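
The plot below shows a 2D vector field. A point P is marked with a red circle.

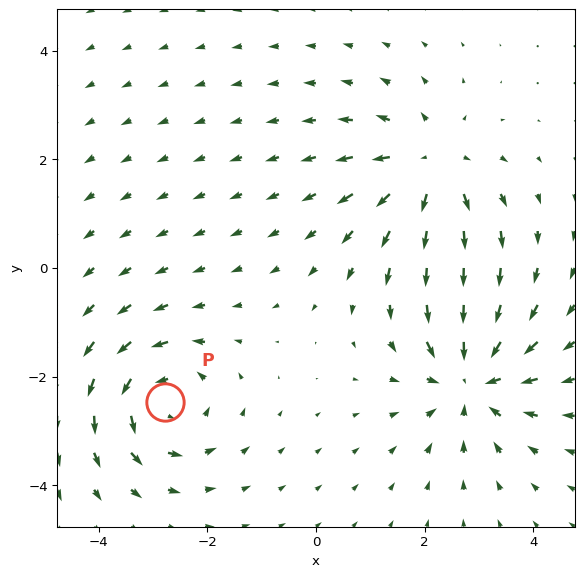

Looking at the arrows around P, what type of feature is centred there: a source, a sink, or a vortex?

At P (-2.8, -2.5) the arrows circulate counterclockwise. Divergence ≈0, curl about +5 — near-zero divergence with nonzero curl is a vortex.

vortex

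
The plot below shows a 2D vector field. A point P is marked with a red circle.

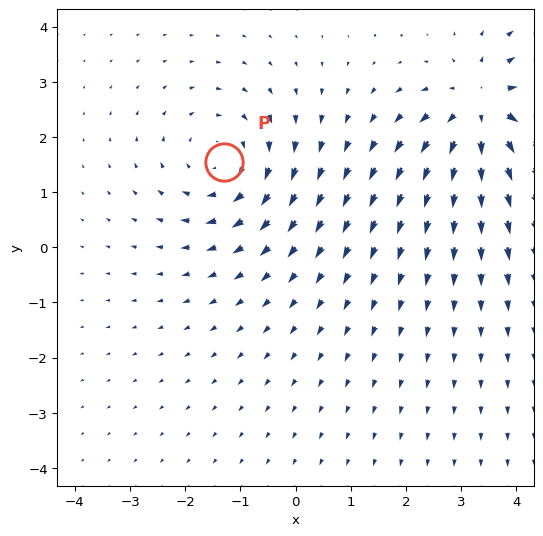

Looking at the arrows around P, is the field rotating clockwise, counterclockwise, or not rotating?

Near P at (-1.3, 1.6) the arrows circulate clockwise. The curl (z-component) there is about -3; negative curl means clockwise rotation.

clockwise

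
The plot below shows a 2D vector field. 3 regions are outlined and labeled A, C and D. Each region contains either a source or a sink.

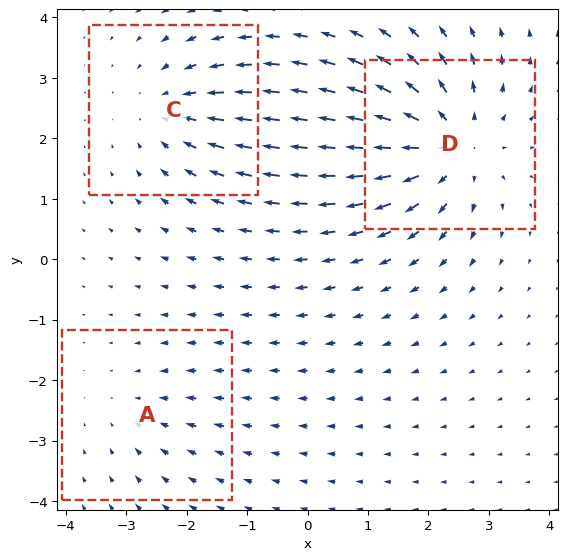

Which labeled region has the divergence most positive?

Divergence at each region's feature centre — A: about -2, C: about -3, D: about +5. Region D is most positive.

D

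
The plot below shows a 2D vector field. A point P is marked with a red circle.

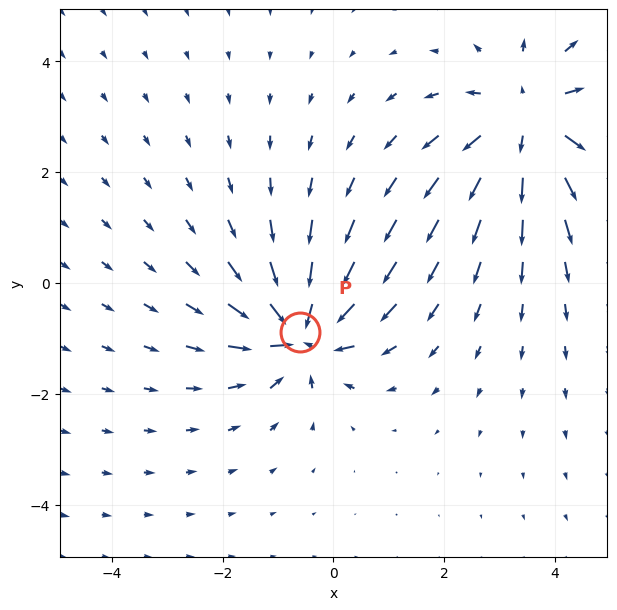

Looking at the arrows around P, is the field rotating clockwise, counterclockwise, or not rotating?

Near P at (-0.6, -0.9) the arrows show no circulation. The curl there is ≈0.

not rotating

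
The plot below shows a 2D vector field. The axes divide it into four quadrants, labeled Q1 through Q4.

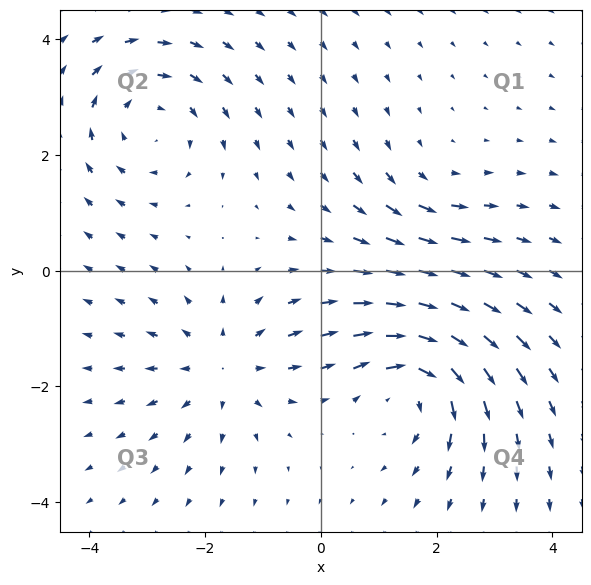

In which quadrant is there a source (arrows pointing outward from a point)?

The source sits at approximately (-1.7, -1.7), which lies in quadrant Q3. The divergence there is about +4, positive as expected for a source.

Q3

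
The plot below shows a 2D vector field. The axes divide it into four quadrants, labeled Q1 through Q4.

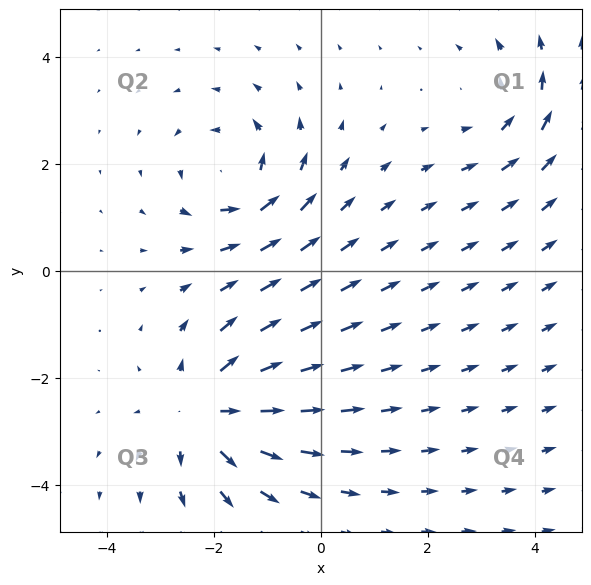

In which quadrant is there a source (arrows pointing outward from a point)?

Q3

The source sits at approximately (-2.1, -2.6), which lies in quadrant Q3. The divergence there is about +4, positive as expected for a source.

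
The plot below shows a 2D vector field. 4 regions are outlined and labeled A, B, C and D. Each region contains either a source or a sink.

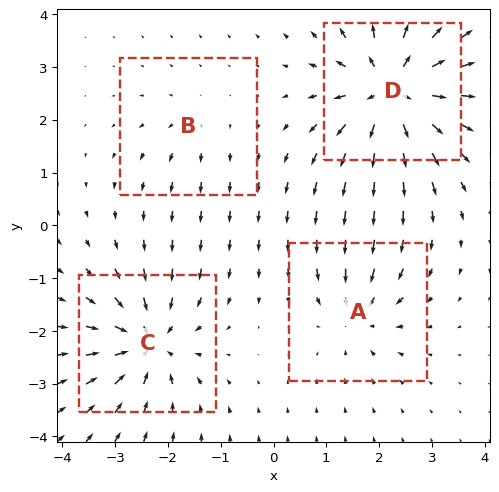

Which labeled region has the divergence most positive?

Divergence at each region's feature centre — A: about -4, B: about +2, C: about -6, D: about +8. Region D is most positive.

D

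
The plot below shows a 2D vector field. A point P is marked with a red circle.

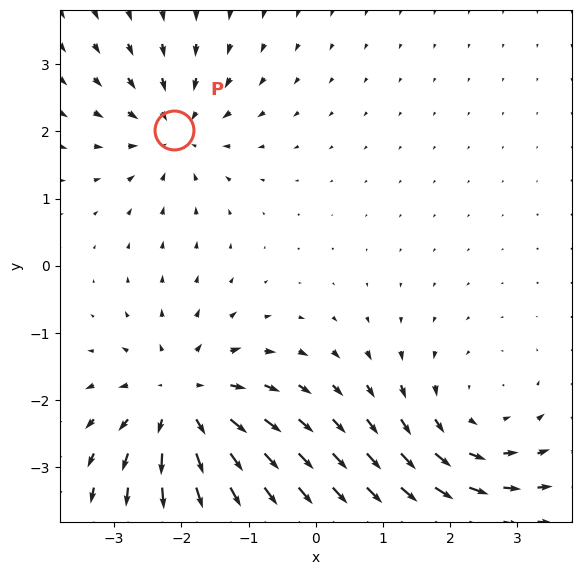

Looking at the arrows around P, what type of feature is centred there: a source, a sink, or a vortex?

sink

At P (-2.1, 2.0) the arrows converge inward. Divergence about -4, curl ≈0 — negative divergence with near-zero curl is a sink.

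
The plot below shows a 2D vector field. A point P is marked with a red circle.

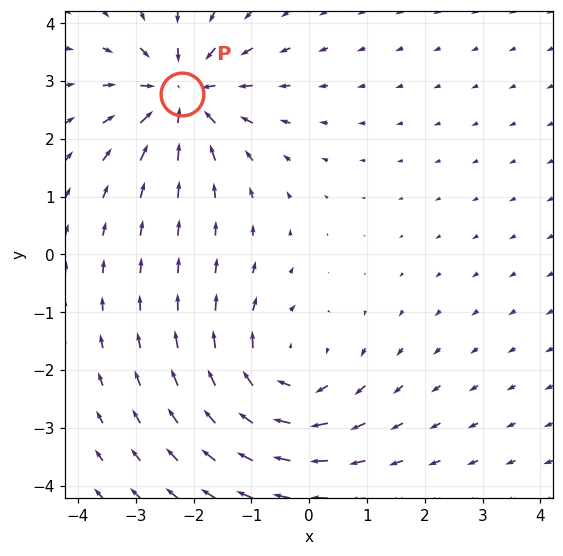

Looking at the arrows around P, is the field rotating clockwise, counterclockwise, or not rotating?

not rotating

Near P at (-2.2, 2.8) the arrows show no circulation. The curl there is ≈0.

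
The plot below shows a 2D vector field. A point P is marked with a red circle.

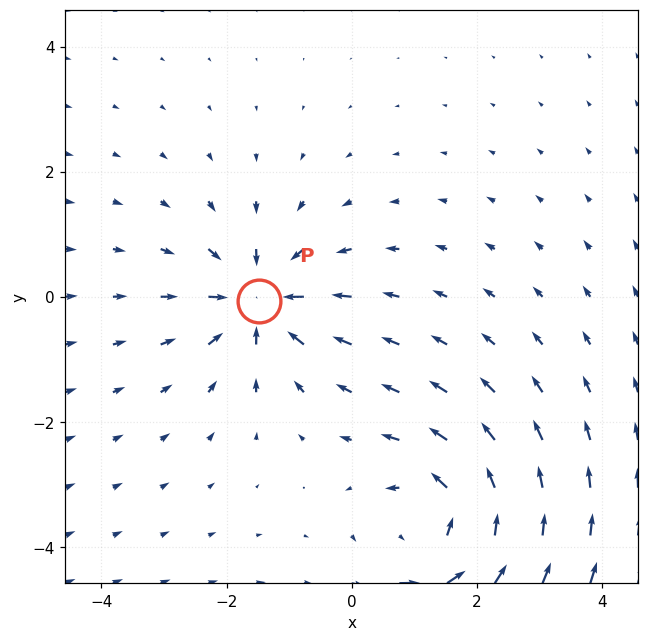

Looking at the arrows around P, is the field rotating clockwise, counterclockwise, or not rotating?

not rotating

Near P at (-1.5, -0.1) the arrows show no circulation. The curl there is ≈0.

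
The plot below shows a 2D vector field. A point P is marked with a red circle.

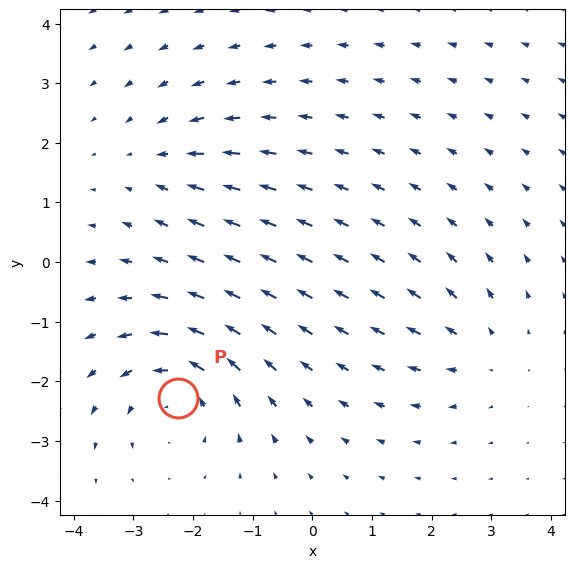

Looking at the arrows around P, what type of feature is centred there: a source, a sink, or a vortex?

vortex

At P (-2.3, -2.3) the arrows circulate counterclockwise. Divergence ≈0, curl about +4 — near-zero divergence with nonzero curl is a vortex.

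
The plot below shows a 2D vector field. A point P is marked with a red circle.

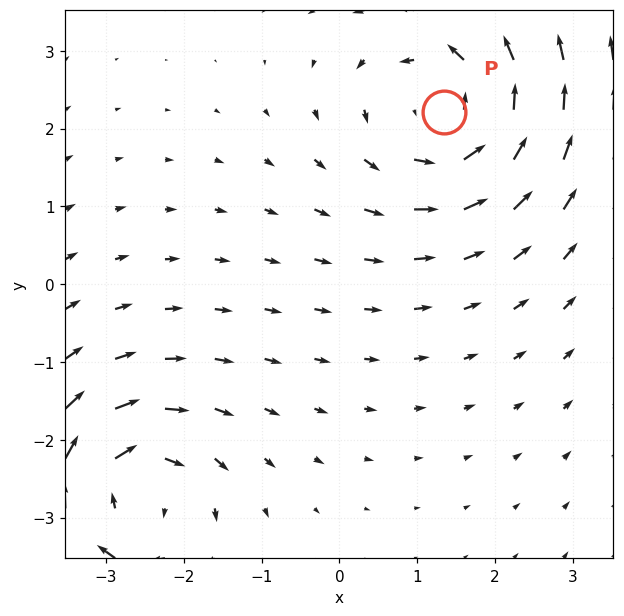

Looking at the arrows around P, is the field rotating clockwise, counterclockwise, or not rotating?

Near P at (1.4, 2.2) the arrows circulate counterclockwise. The curl (z-component) there is about +4; positive curl means counterclockwise rotation.

counterclockwise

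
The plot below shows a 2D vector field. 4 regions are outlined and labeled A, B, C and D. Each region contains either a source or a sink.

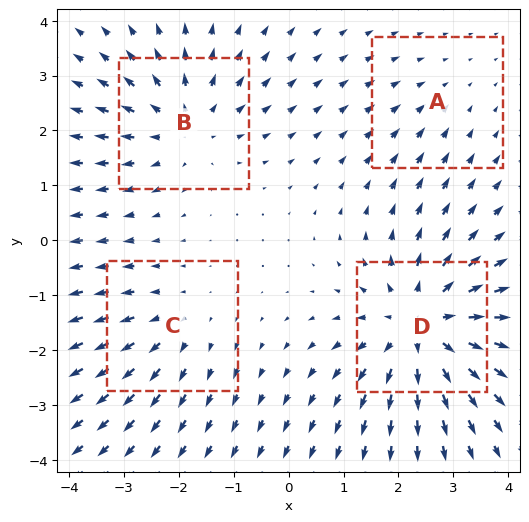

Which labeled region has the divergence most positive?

D

Divergence at each region's feature centre — A: about -2, B: about +4, C: about +3, D: about +6. Region D is most positive.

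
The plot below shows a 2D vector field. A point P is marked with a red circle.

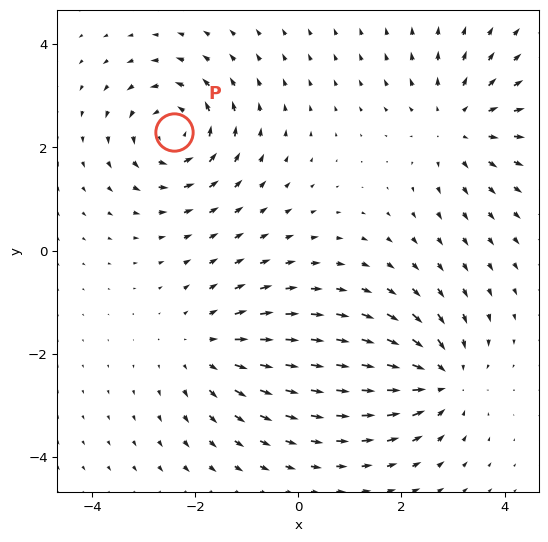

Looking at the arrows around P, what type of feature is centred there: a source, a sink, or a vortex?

At P (-2.4, 2.3) the arrows circulate counterclockwise. Divergence ≈0, curl about +5 — near-zero divergence with nonzero curl is a vortex.

vortex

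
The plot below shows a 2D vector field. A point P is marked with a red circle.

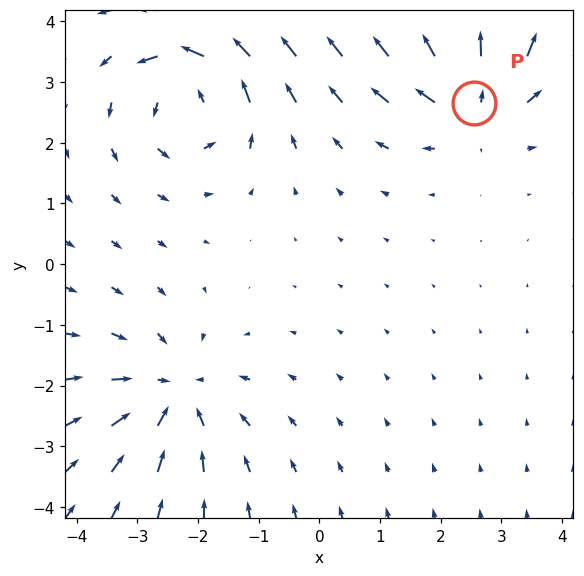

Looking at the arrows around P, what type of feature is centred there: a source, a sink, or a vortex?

At P (2.5, 2.7) the arrows spread outward. Divergence about +5, curl ≈0 — positive divergence with near-zero curl is a source.

source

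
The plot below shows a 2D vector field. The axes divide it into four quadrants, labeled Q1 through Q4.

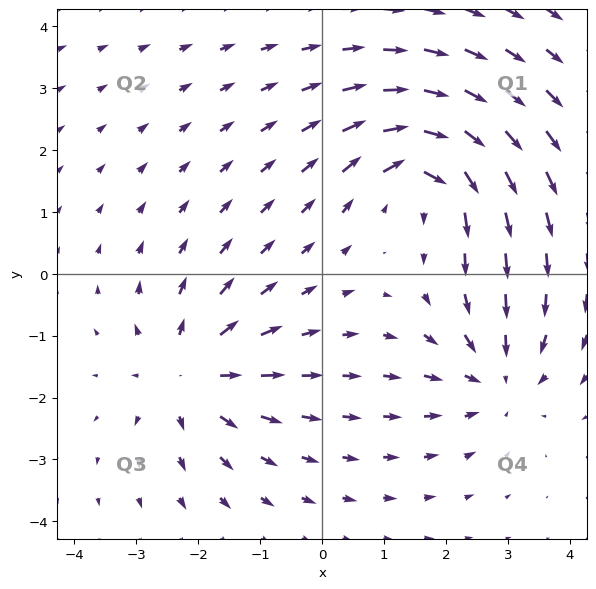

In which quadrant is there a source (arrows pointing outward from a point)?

The source sits at approximately (-2.1, -1.6), which lies in quadrant Q3. The divergence there is about +5, positive as expected for a source.

Q3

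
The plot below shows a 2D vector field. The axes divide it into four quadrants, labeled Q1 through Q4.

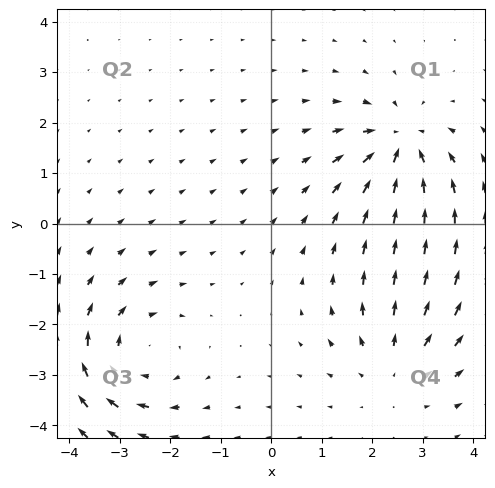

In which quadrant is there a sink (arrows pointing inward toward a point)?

Q1

The sink sits at approximately (2.6, 1.6), which lies in quadrant Q1. The divergence there is about -4, negative as expected for a sink.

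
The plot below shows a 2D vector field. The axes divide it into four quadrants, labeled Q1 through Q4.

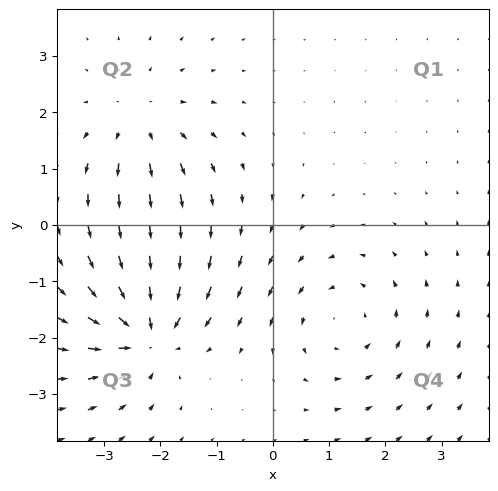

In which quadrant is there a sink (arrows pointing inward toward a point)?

The sink sits at approximately (-2.2, -1.9), which lies in quadrant Q3. The divergence there is about -6, negative as expected for a sink.

Q3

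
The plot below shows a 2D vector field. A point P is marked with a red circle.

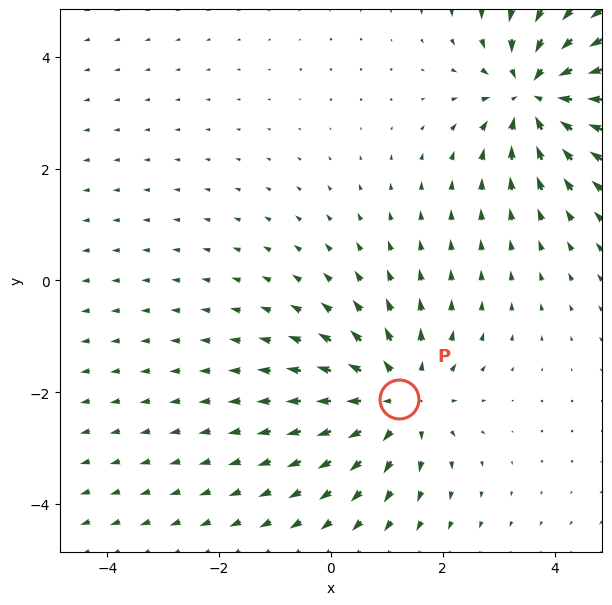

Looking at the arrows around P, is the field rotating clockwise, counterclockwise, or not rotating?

Near P at (1.2, -2.1) the arrows show no circulation. The curl there is ≈0.

not rotating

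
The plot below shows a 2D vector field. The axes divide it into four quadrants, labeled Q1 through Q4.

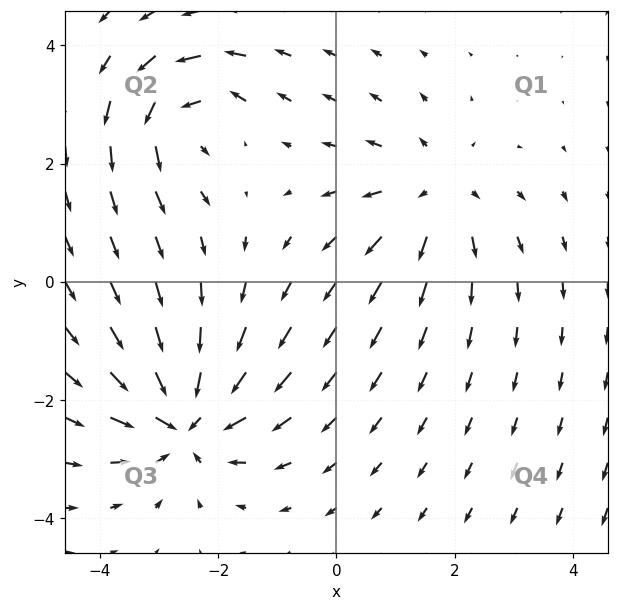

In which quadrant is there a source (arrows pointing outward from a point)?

Q1

The source sits at approximately (1.7, 1.5), which lies in quadrant Q1. The divergence there is about +3, positive as expected for a source.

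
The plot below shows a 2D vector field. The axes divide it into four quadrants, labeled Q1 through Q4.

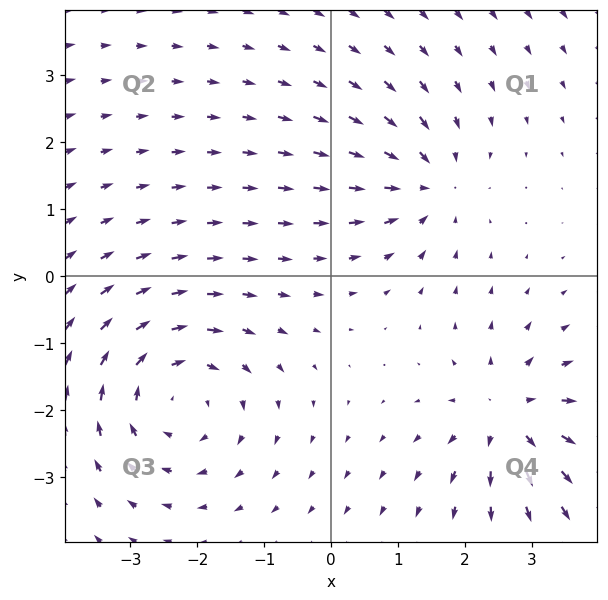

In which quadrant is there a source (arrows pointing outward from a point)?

The source sits at approximately (2.6, -2.1), which lies in quadrant Q4. The divergence there is about +5, positive as expected for a source.

Q4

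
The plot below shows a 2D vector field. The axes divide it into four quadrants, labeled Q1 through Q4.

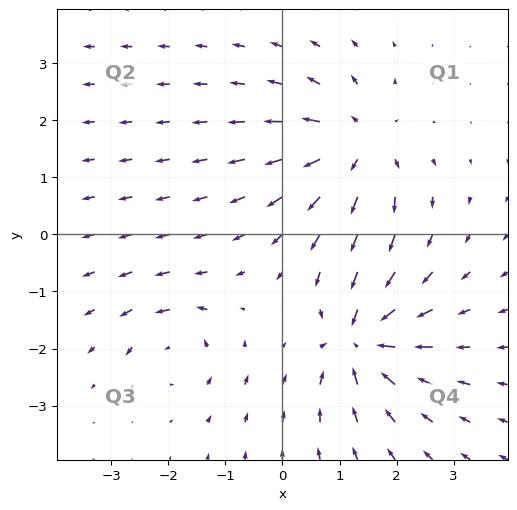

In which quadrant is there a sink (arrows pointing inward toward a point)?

The sink sits at approximately (1.4, -1.9), which lies in quadrant Q4. The divergence there is about -6, negative as expected for a sink.

Q4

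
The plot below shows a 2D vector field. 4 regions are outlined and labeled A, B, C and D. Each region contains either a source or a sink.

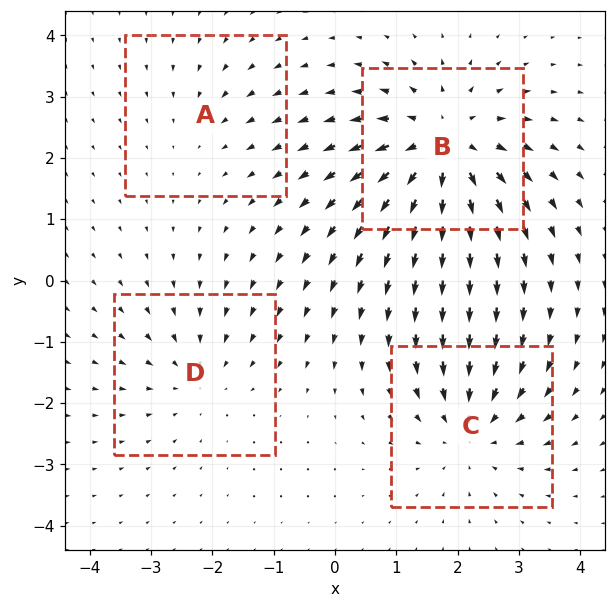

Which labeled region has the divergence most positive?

B

Divergence at each region's feature centre — A: about -2, B: about +7, C: about -5, D: about -3. Region B is most positive.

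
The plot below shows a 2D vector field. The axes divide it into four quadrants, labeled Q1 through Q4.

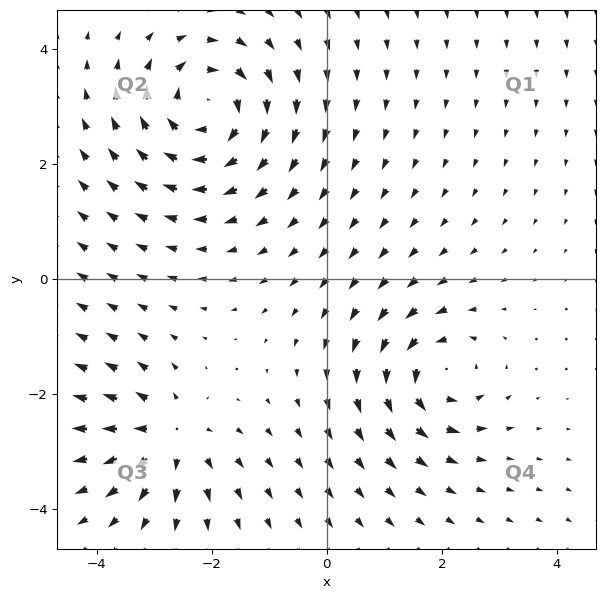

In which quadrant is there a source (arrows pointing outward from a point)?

The source sits at approximately (-2.7, -2.7), which lies in quadrant Q3. The divergence there is about +4, positive as expected for a source.

Q3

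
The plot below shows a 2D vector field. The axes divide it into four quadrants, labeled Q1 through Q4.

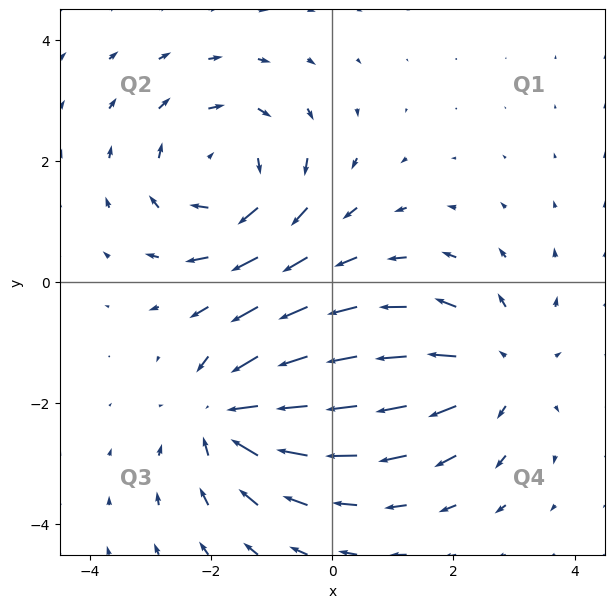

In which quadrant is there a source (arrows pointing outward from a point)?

Q4

The source sits at approximately (2.7, -1.5), which lies in quadrant Q4. The divergence there is about +3, positive as expected for a source.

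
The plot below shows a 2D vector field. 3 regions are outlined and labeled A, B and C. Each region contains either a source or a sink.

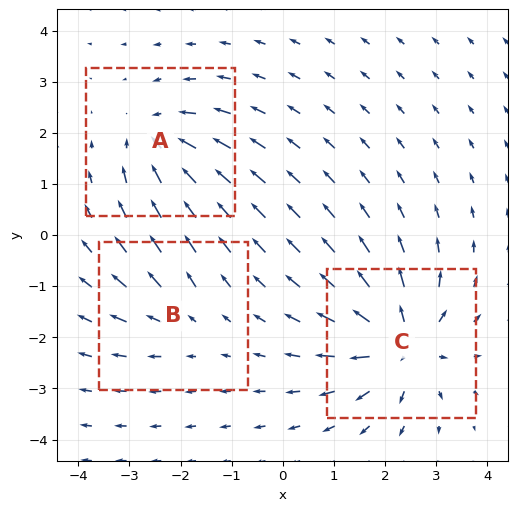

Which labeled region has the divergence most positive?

Divergence at each region's feature centre — A: about -4, B: about +2, C: about +6. Region C is most positive.

C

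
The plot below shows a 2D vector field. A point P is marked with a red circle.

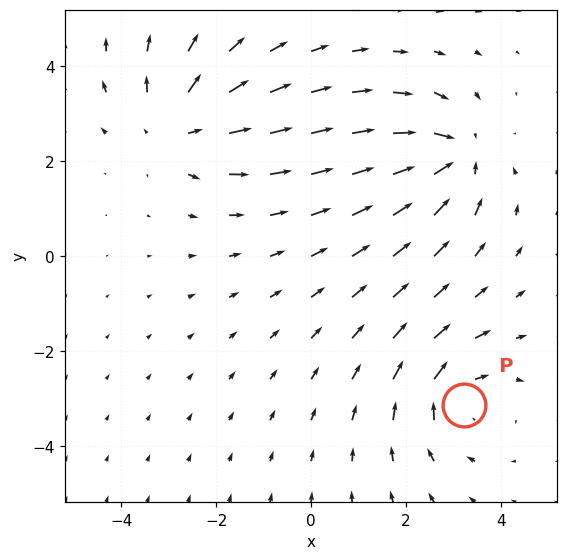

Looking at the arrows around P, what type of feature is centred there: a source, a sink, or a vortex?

At P (3.2, -3.1) the arrows circulate clockwise. Divergence ≈0, curl about -4 — near-zero divergence with nonzero curl is a vortex.

vortex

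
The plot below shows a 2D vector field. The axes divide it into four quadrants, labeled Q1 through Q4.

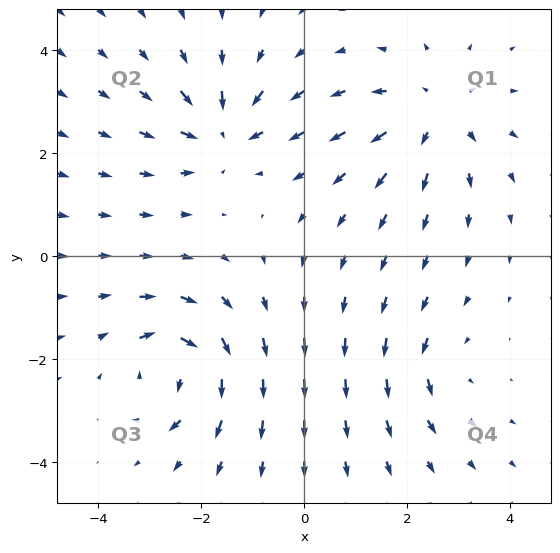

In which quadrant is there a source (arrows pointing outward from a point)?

The source sits at approximately (2.5, 2.7), which lies in quadrant Q1. The divergence there is about +4, positive as expected for a source.

Q1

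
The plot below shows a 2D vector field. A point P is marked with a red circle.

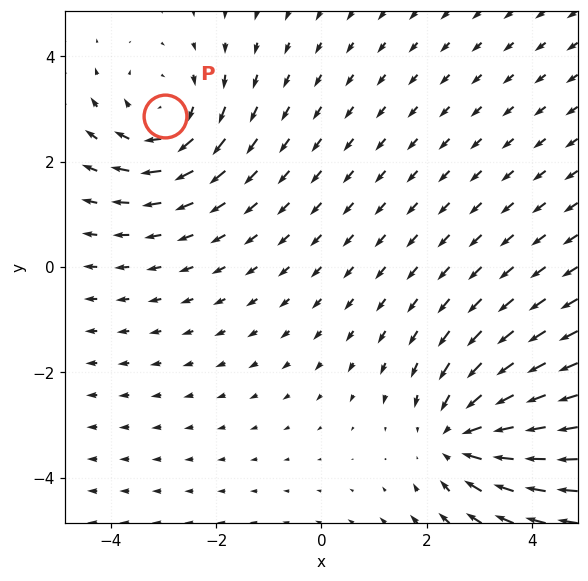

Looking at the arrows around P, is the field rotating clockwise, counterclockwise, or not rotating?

clockwise

Near P at (-3.0, 2.9) the arrows circulate clockwise. The curl (z-component) there is about -3; negative curl means clockwise rotation.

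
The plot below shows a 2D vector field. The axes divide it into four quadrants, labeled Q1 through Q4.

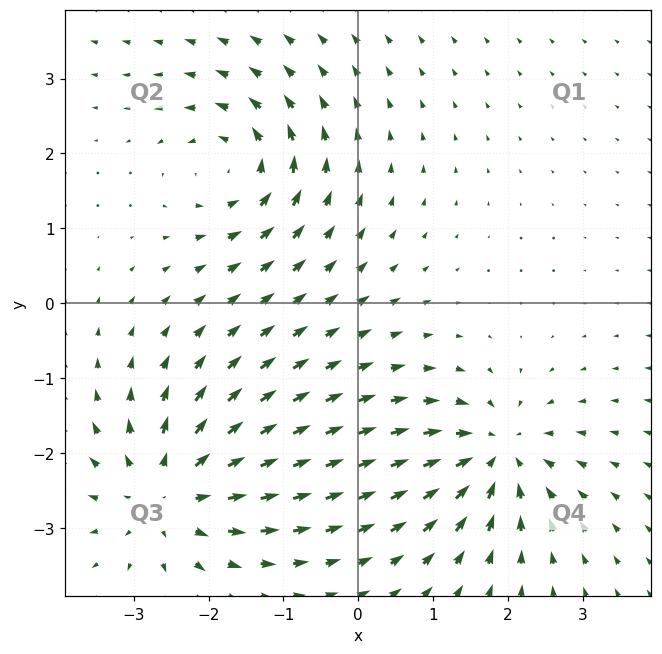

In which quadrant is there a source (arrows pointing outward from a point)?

Q3

The source sits at approximately (-2.5, -2.6), which lies in quadrant Q3. The divergence there is about +5, positive as expected for a source.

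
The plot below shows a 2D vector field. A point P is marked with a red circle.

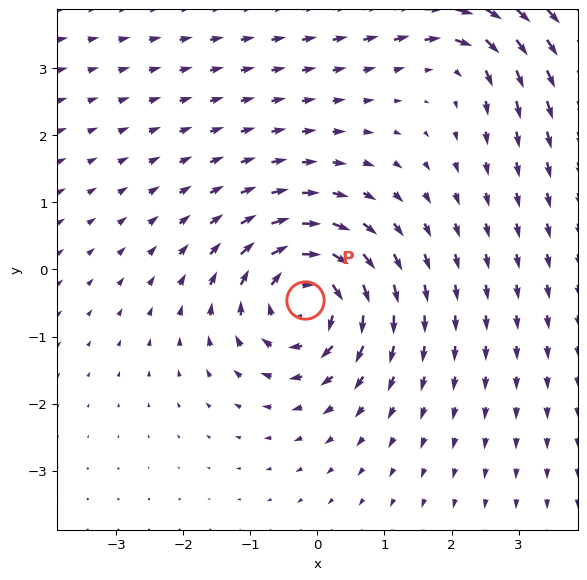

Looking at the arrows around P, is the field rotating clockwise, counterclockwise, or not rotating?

Near P at (-0.2, -0.5) the arrows circulate clockwise. The curl (z-component) there is about -6; negative curl means clockwise rotation.

clockwise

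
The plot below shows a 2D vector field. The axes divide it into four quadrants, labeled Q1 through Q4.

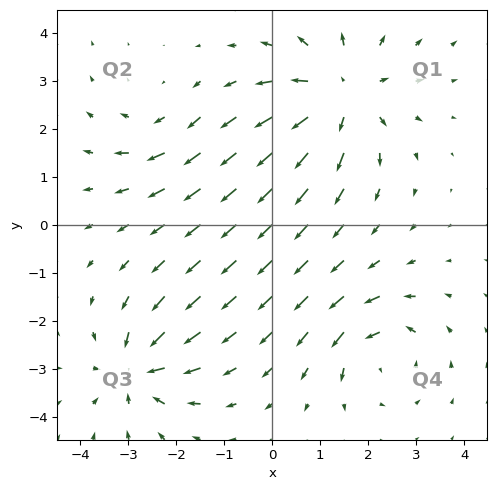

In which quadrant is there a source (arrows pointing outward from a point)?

The source sits at approximately (1.4, 2.7), which lies in quadrant Q1. The divergence there is about +4, positive as expected for a source.

Q1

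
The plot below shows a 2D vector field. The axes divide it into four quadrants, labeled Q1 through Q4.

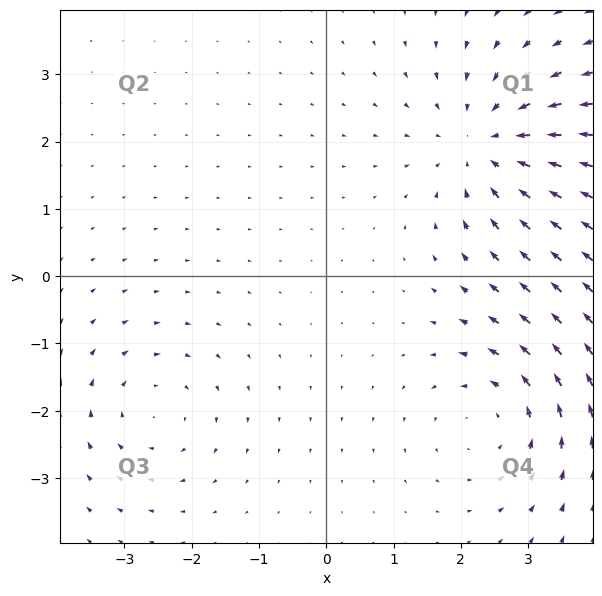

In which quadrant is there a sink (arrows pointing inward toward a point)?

The sink sits at approximately (2.4, 1.9), which lies in quadrant Q1. The divergence there is about -4, negative as expected for a sink.

Q1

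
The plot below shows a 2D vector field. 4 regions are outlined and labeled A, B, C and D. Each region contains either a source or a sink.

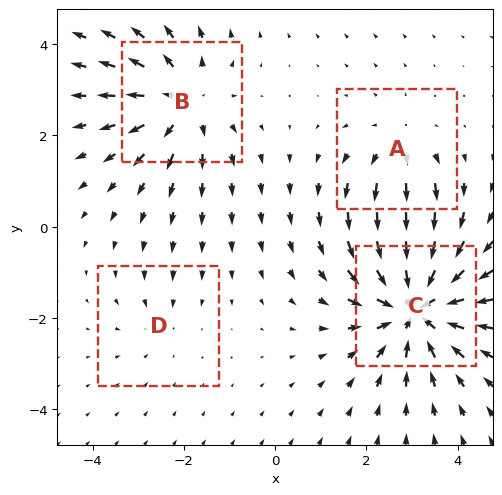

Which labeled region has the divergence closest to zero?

Divergence at each region's feature centre — A: about +3, B: about +5, C: about -7, D: about -2. Region D is closest to zero.

D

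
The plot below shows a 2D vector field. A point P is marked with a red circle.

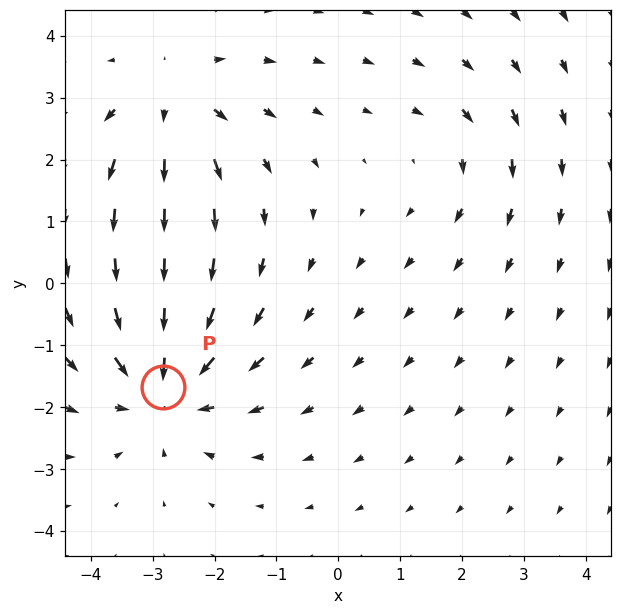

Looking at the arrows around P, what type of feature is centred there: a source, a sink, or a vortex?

At P (-2.8, -1.7) the arrows converge inward. Divergence about -4, curl ≈0 — negative divergence with near-zero curl is a sink.

sink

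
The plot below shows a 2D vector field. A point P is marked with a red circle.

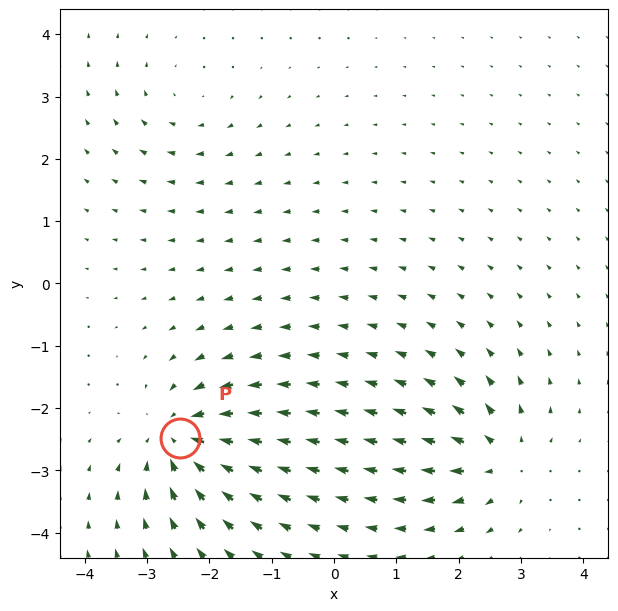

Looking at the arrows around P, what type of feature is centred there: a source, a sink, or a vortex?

At P (-2.5, -2.5) the arrows converge inward. Divergence about -6, curl ≈0 — negative divergence with near-zero curl is a sink.

sink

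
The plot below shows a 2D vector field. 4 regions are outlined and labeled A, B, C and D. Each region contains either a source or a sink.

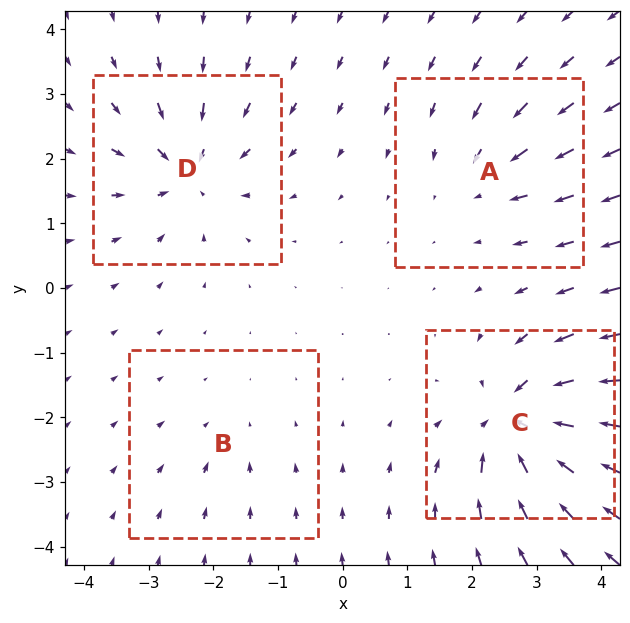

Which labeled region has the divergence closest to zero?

Divergence at each region's feature centre — A: about -4, B: about -2, C: about -9, D: about -6. Region B is closest to zero.

B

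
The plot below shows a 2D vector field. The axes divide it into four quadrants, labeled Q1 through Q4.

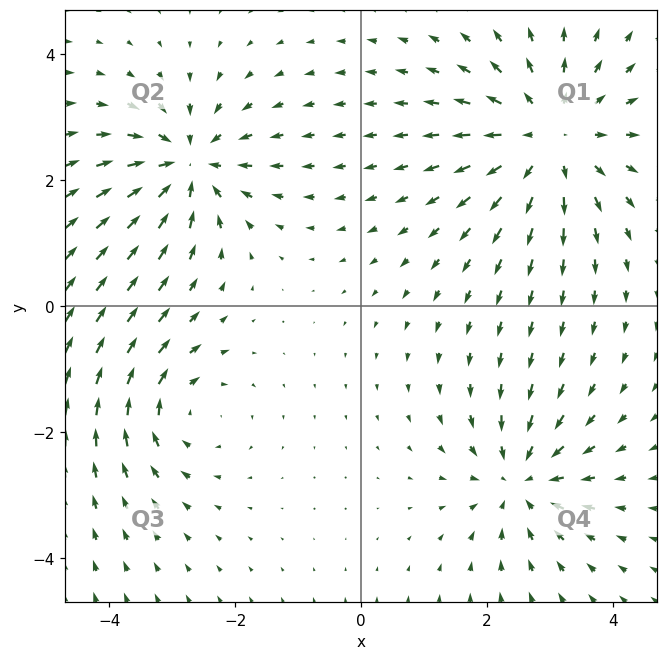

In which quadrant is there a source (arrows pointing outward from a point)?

Q1

The source sits at approximately (3.0, 2.7), which lies in quadrant Q1. The divergence there is about +4, positive as expected for a source.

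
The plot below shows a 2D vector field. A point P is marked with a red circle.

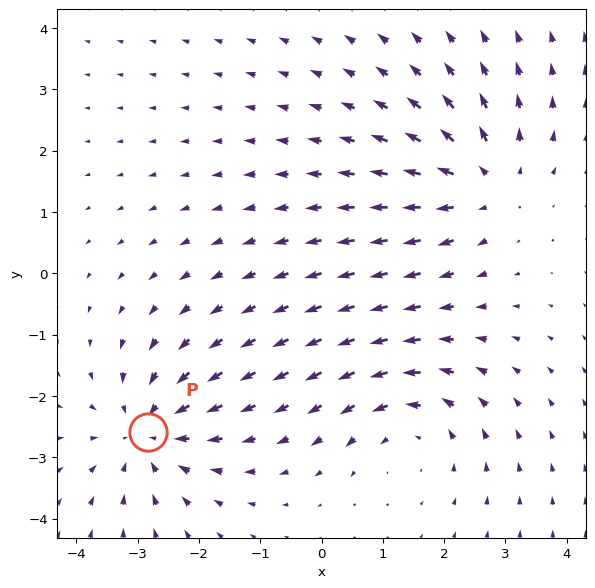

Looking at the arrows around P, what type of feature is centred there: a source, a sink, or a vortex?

At P (-2.8, -2.6) the arrows converge inward. Divergence about -4, curl ≈0 — negative divergence with near-zero curl is a sink.

sink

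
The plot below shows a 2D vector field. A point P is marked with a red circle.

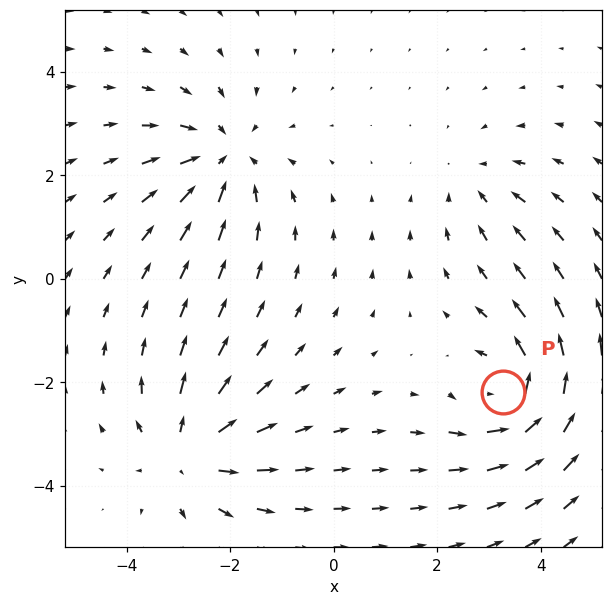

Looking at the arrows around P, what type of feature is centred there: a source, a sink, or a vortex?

vortex

At P (3.3, -2.2) the arrows circulate counterclockwise. Divergence ≈0, curl about +7 — near-zero divergence with nonzero curl is a vortex.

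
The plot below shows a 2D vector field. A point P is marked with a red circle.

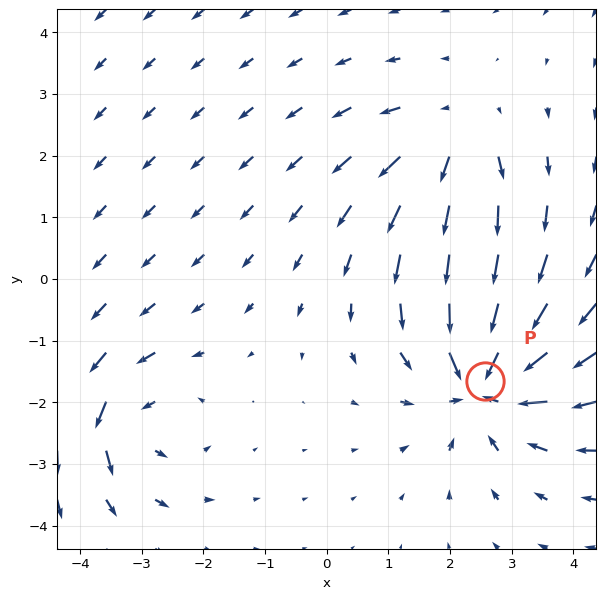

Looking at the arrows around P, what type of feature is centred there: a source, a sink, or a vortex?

sink

At P (2.6, -1.7) the arrows converge inward. Divergence about -5, curl ≈0 — negative divergence with near-zero curl is a sink.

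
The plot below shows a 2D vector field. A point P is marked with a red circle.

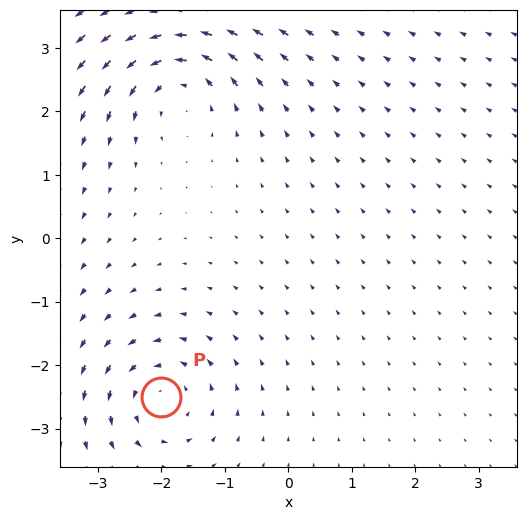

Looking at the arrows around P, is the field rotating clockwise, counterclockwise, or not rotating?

Near P at (-2.0, -2.5) the arrows circulate counterclockwise. The curl (z-component) there is about +4; positive curl means counterclockwise rotation.

counterclockwise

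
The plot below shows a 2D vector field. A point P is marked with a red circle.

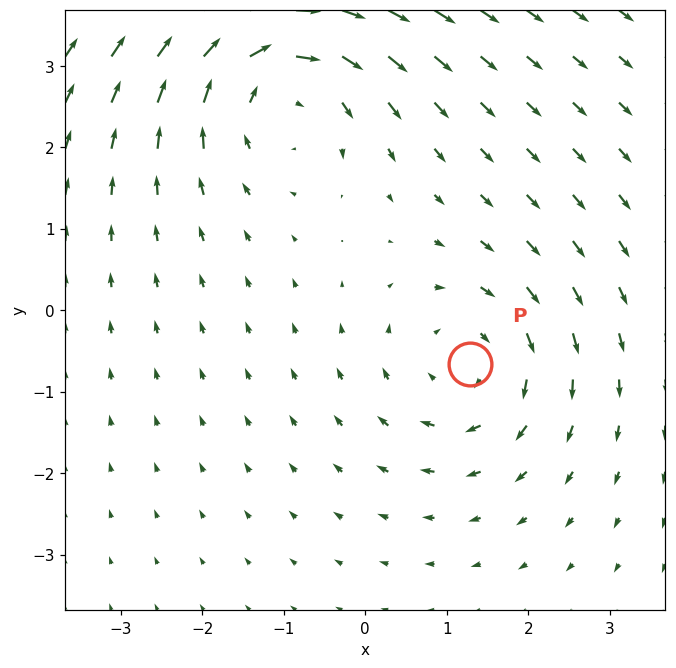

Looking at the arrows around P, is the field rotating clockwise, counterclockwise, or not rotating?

Near P at (1.3, -0.7) the arrows circulate clockwise. The curl (z-component) there is about -3; negative curl means clockwise rotation.

clockwise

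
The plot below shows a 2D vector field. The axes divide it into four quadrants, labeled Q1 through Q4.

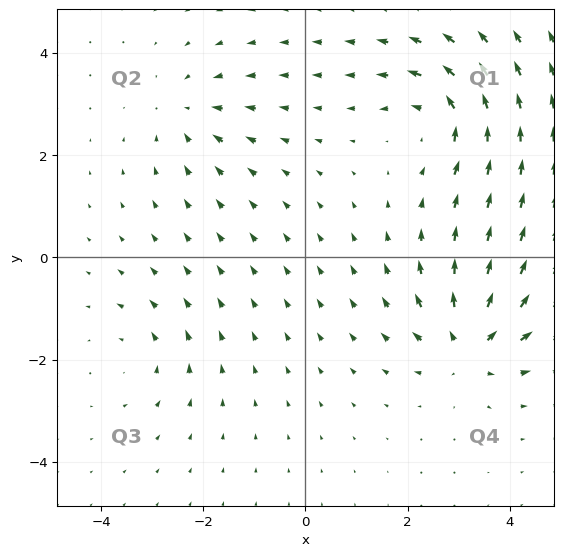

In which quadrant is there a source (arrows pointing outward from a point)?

The source sits at approximately (3.2, -1.7), which lies in quadrant Q4. The divergence there is about +7, positive as expected for a source.

Q4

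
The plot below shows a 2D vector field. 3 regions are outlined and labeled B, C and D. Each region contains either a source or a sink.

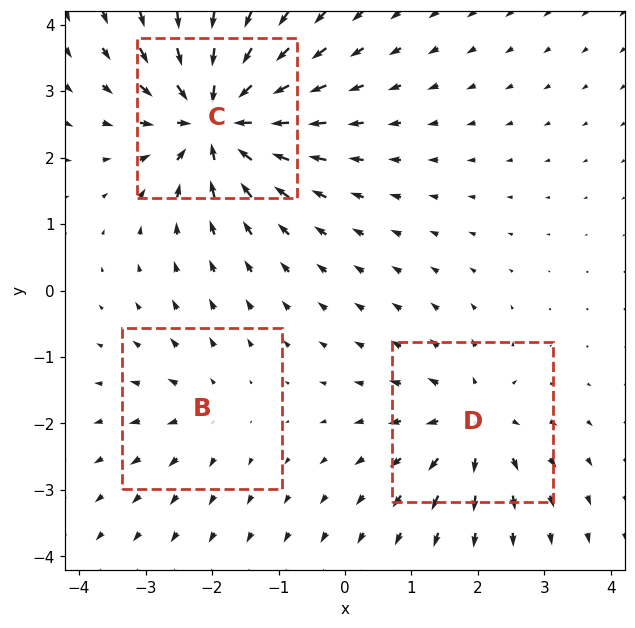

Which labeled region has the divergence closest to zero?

B

Divergence at each region's feature centre — B: about +2, C: about -7, D: about +4. Region B is closest to zero.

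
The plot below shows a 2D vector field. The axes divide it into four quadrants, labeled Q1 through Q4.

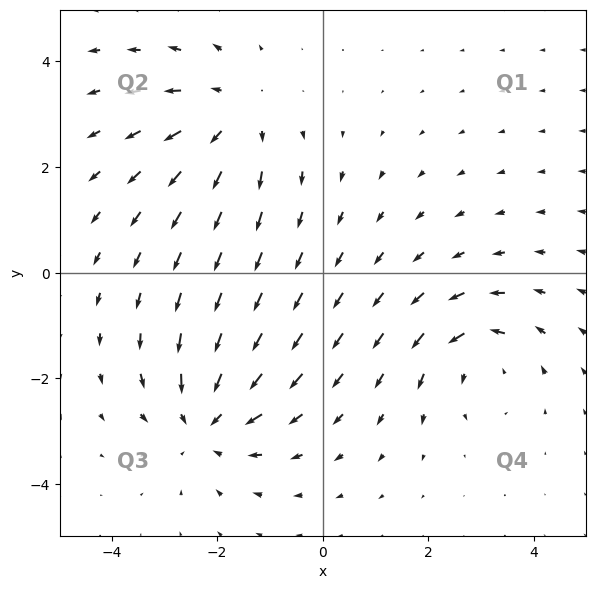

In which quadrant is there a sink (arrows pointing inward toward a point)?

The sink sits at approximately (-2.2, -2.8), which lies in quadrant Q3. The divergence there is about -4, negative as expected for a sink.

Q3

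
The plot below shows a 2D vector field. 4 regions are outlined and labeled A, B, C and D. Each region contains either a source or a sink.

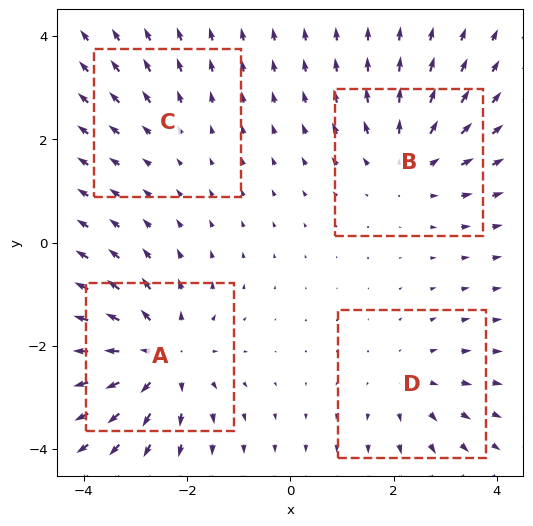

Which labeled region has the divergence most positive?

A

Divergence at each region's feature centre — A: about +6, B: about +4, C: about +2, D: about +3. Region A is most positive.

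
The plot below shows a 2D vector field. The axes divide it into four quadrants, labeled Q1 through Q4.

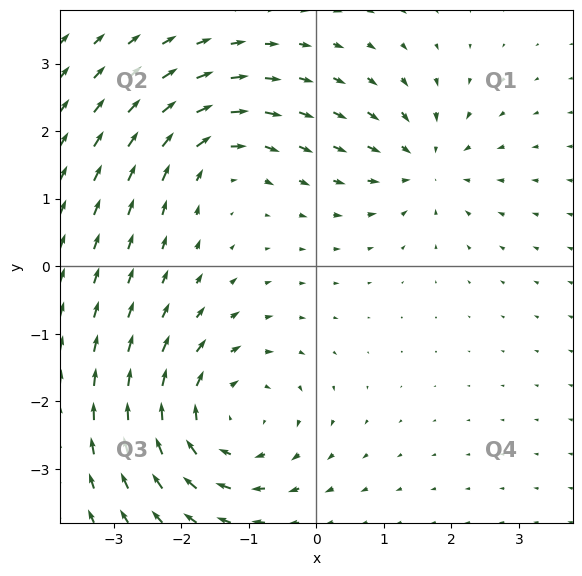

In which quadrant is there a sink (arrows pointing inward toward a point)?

The sink sits at approximately (1.6, 1.5), which lies in quadrant Q1. The divergence there is about -3, negative as expected for a sink.

Q1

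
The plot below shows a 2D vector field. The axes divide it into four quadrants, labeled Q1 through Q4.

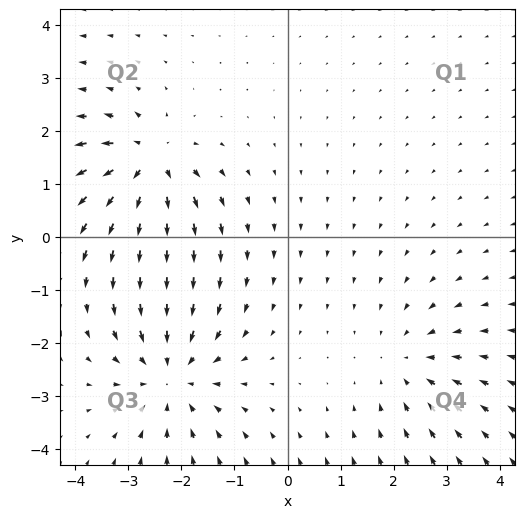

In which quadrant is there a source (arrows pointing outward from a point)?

Q2

The source sits at approximately (-2.6, 1.4), which lies in quadrant Q2. The divergence there is about +6, positive as expected for a source.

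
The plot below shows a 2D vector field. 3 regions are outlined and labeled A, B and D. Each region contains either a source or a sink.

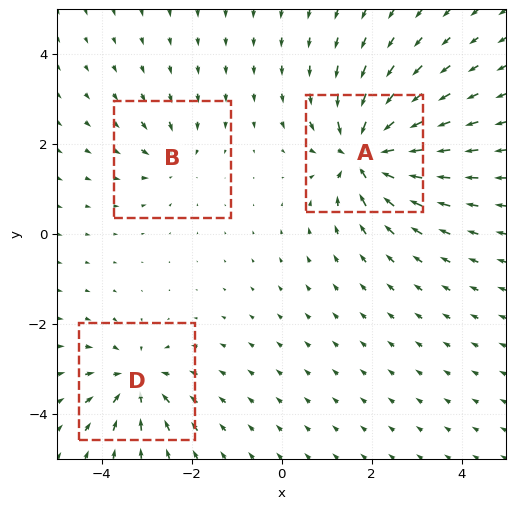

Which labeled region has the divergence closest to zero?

Divergence at each region's feature centre — A: about -6, B: about -3, D: about -4. Region B is closest to zero.

B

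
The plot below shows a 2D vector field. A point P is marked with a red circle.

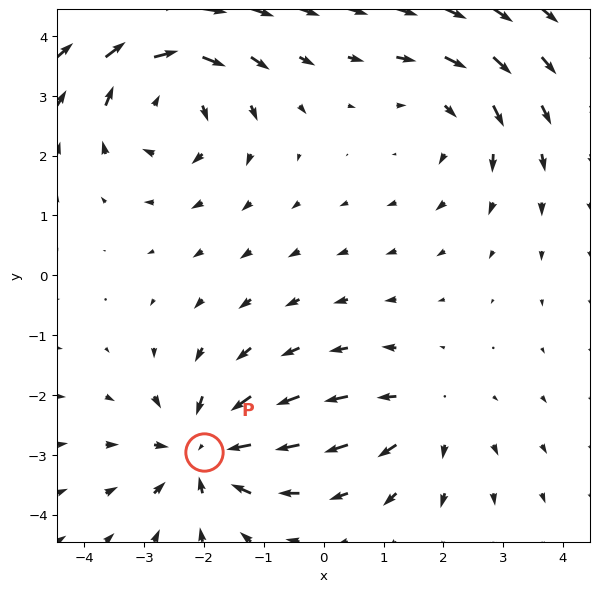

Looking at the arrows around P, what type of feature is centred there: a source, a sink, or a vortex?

At P (-2.0, -3.0) the arrows converge inward. Divergence about -5, curl ≈0 — negative divergence with near-zero curl is a sink.

sink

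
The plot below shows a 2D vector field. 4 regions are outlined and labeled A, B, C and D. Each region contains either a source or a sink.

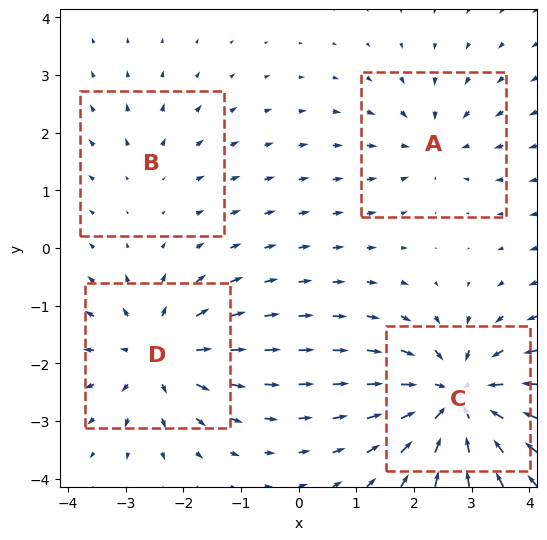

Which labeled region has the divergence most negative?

C

Divergence at each region's feature centre — A: about -3, B: about +2, C: about -7, D: about +5. Region C is most negative.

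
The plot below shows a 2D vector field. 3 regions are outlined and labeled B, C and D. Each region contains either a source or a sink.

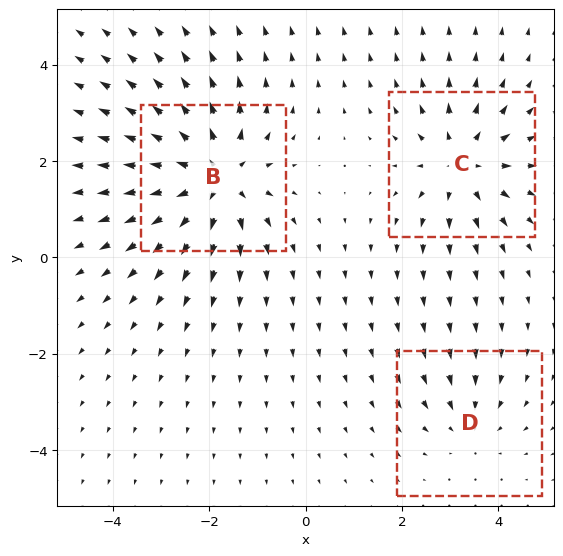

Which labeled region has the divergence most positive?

B

Divergence at each region's feature centre — B: about +5, C: about +3, D: about -2. Region B is most positive.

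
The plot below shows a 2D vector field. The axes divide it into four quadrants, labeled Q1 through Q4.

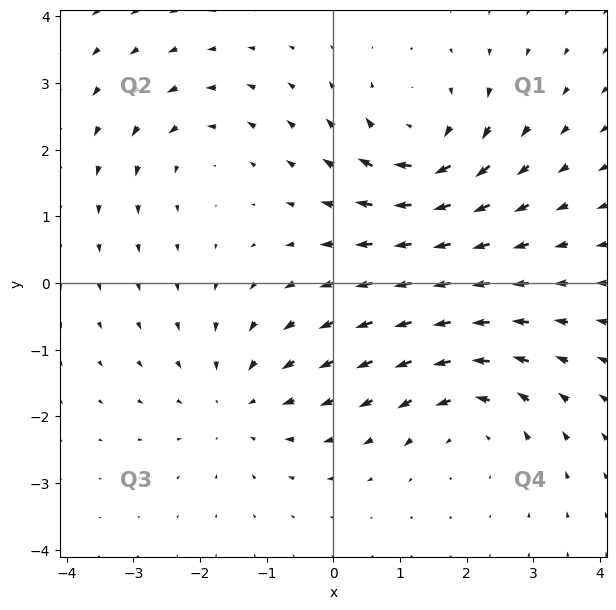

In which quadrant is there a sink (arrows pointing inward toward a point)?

Q3

The sink sits at approximately (-1.4, -1.8), which lies in quadrant Q3. The divergence there is about -4, negative as expected for a sink.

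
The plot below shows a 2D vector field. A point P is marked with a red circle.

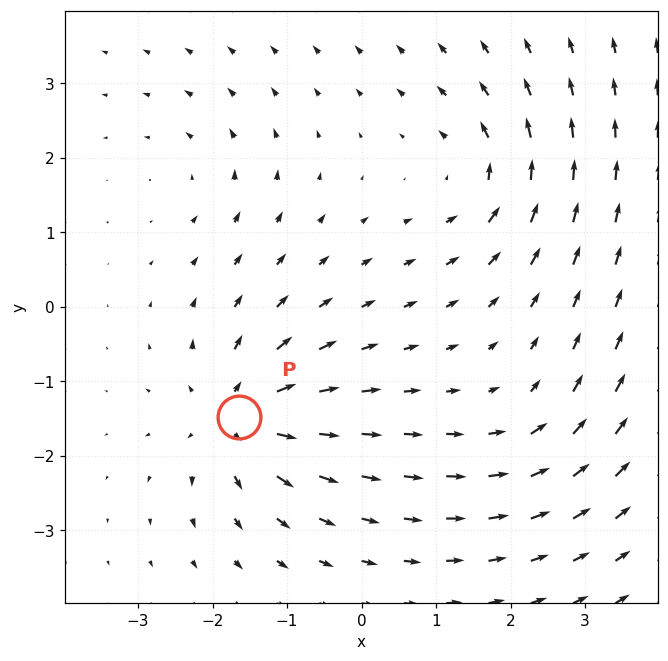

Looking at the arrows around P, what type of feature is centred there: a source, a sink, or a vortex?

At P (-1.6, -1.5) the arrows spread outward. Divergence about +7, curl ≈0 — positive divergence with near-zero curl is a source.

source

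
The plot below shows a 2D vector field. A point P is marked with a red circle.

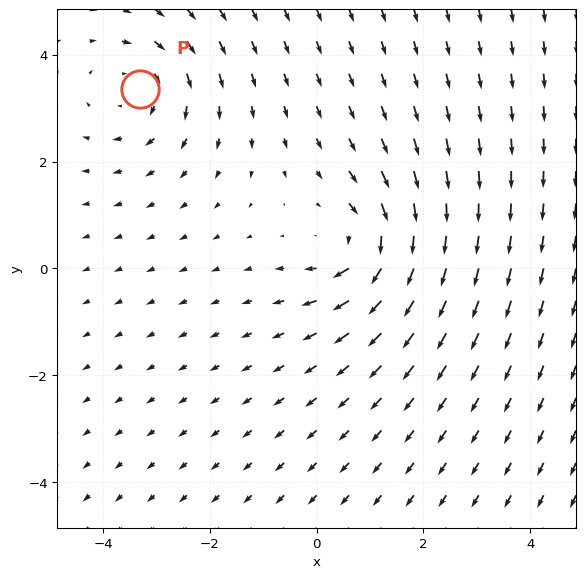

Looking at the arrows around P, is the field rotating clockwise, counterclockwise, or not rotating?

clockwise

Near P at (-3.3, 3.4) the arrows circulate clockwise. The curl (z-component) there is about -3; negative curl means clockwise rotation.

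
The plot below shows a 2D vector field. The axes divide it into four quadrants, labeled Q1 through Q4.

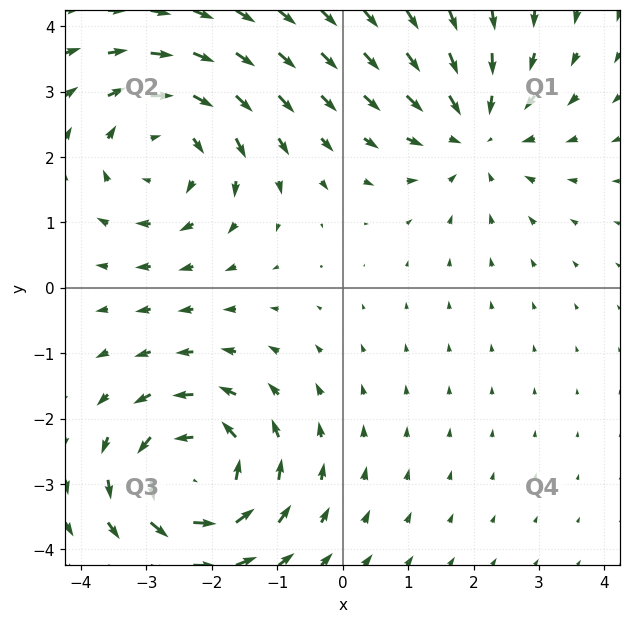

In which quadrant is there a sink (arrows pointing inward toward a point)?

The sink sits at approximately (2.0, 2.4), which lies in quadrant Q1. The divergence there is about -3, negative as expected for a sink.

Q1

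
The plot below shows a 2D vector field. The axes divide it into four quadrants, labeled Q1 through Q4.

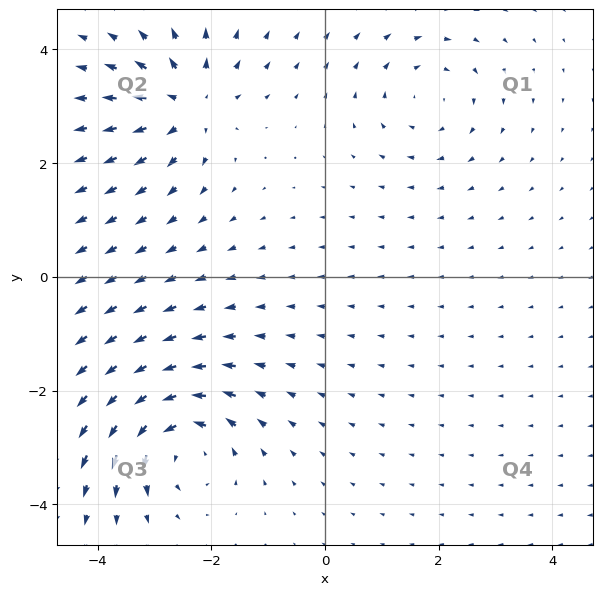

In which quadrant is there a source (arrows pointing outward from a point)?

Q2

The source sits at approximately (-2.4, 3.0), which lies in quadrant Q2. The divergence there is about +5, positive as expected for a source.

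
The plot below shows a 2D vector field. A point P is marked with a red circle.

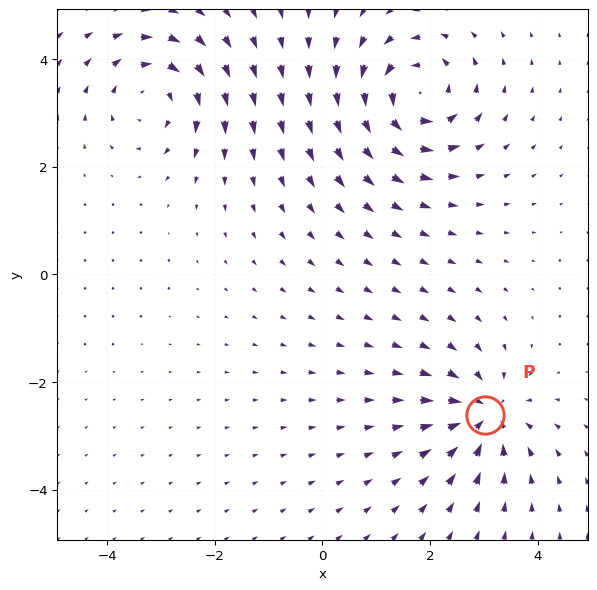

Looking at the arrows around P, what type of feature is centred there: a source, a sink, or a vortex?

sink

At P (3.0, -2.6) the arrows converge inward. Divergence about -5, curl ≈0 — negative divergence with near-zero curl is a sink.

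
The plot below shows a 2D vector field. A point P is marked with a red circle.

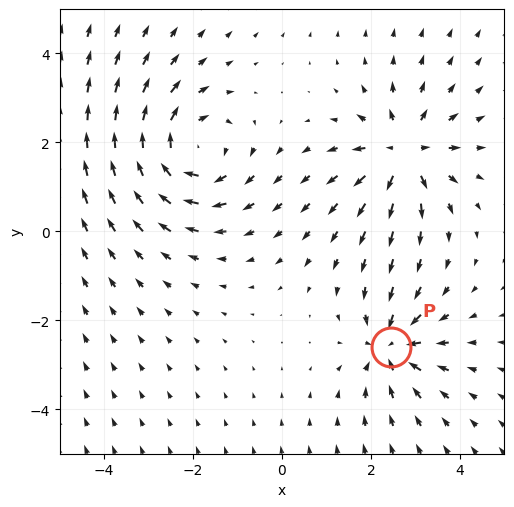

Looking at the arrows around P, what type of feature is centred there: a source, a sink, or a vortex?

At P (2.5, -2.6) the arrows converge inward. Divergence about -4, curl ≈0 — negative divergence with near-zero curl is a sink.

sink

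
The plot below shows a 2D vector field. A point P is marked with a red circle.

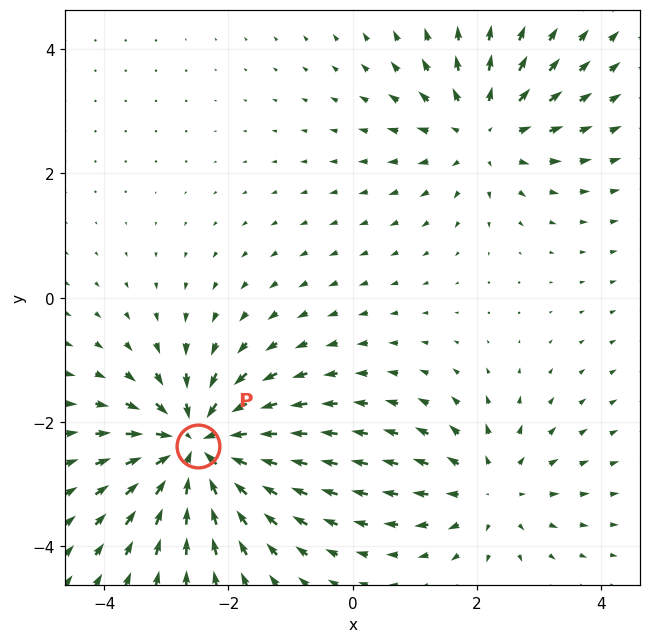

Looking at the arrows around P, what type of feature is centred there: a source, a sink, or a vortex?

sink

At P (-2.5, -2.4) the arrows converge inward. Divergence about -5, curl ≈0 — negative divergence with near-zero curl is a sink.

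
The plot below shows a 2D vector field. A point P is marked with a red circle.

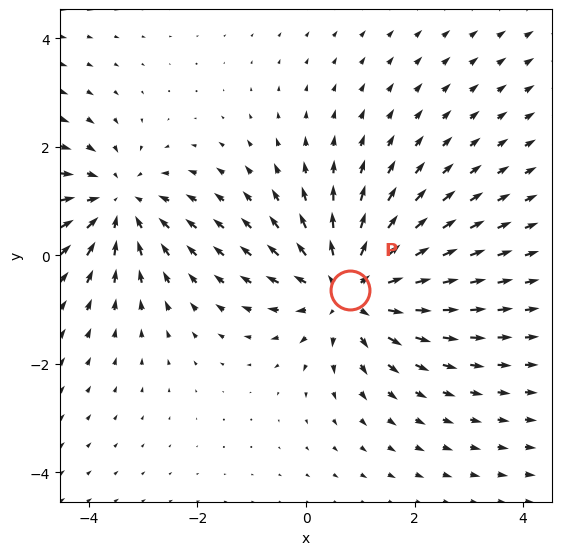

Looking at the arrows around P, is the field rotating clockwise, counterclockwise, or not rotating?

not rotating

Near P at (0.8, -0.6) the arrows show no circulation. The curl there is ≈0.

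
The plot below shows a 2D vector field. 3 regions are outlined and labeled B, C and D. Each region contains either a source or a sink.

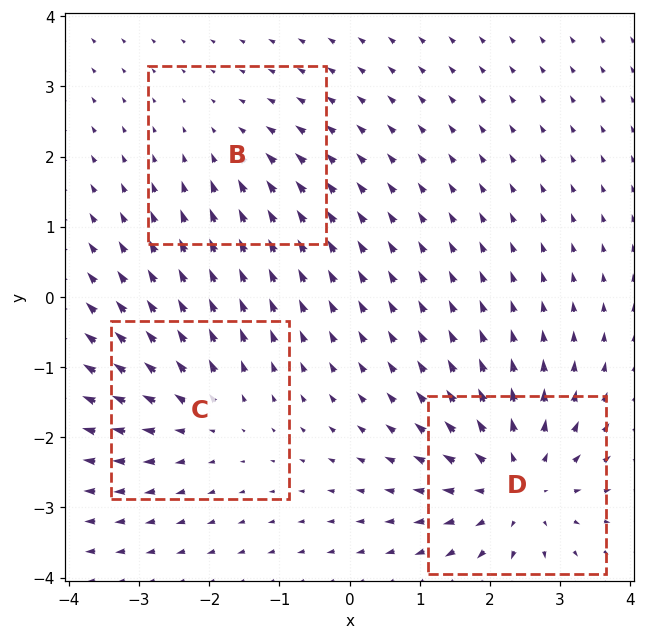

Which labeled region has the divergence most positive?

Divergence at each region's feature centre — B: about -2, C: about +3, D: about +4. Region D is most positive.

D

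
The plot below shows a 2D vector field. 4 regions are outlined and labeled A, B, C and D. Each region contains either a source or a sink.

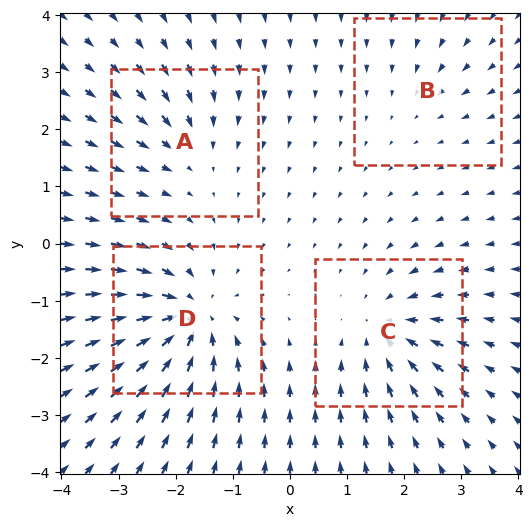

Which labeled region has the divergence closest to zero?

Divergence at each region's feature centre — A: about -4, B: about -2, C: about -5, D: about -8. Region B is closest to zero.

B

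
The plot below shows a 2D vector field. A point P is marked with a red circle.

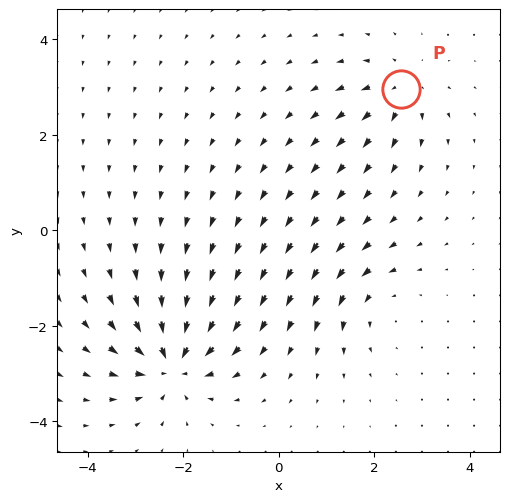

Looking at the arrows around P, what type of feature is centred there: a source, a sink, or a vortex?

At P (2.6, 3.0) the arrows spread outward. Divergence about +4, curl ≈0 — positive divergence with near-zero curl is a source.

source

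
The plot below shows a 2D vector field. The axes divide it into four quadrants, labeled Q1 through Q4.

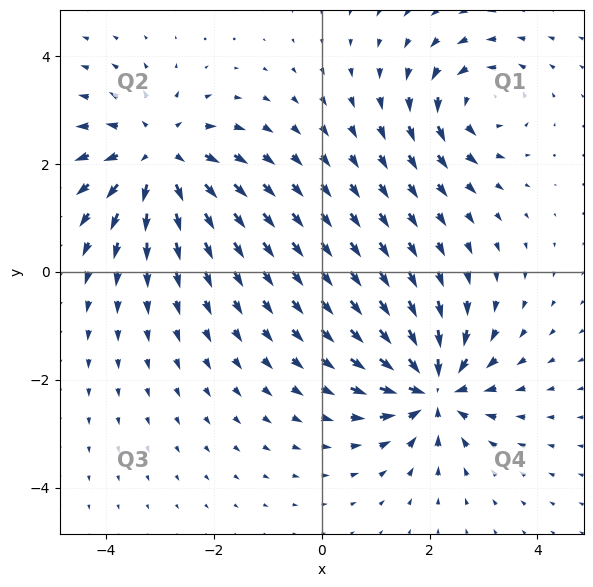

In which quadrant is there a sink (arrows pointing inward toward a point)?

Q4

The sink sits at approximately (2.1, -2.2), which lies in quadrant Q4. The divergence there is about -7, negative as expected for a sink.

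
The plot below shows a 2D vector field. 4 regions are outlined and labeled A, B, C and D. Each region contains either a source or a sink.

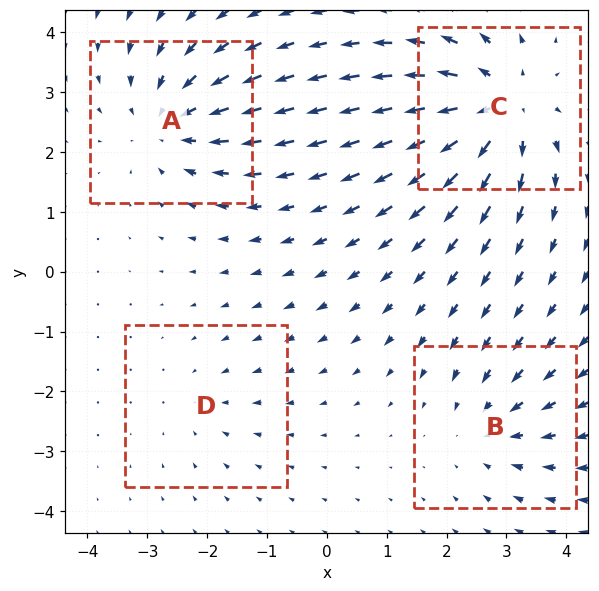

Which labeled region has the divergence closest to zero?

D

Divergence at each region's feature centre — A: about -5, B: about -3, C: about +6, D: about -2. Region D is closest to zero.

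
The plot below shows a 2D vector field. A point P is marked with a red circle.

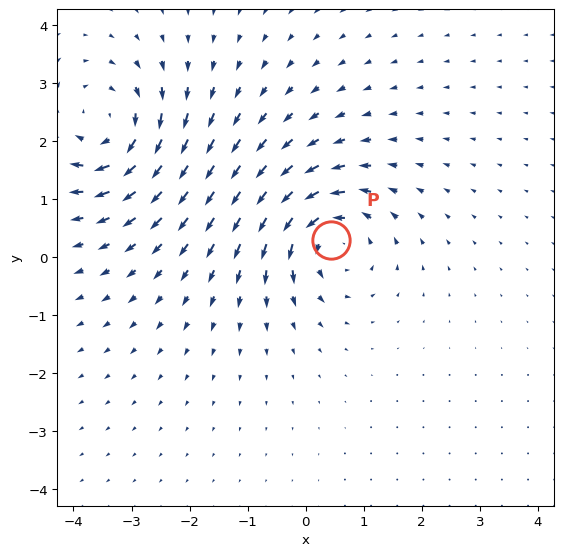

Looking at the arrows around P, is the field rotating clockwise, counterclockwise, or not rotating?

counterclockwise

Near P at (0.4, 0.3) the arrows circulate counterclockwise. The curl (z-component) there is about +5; positive curl means counterclockwise rotation.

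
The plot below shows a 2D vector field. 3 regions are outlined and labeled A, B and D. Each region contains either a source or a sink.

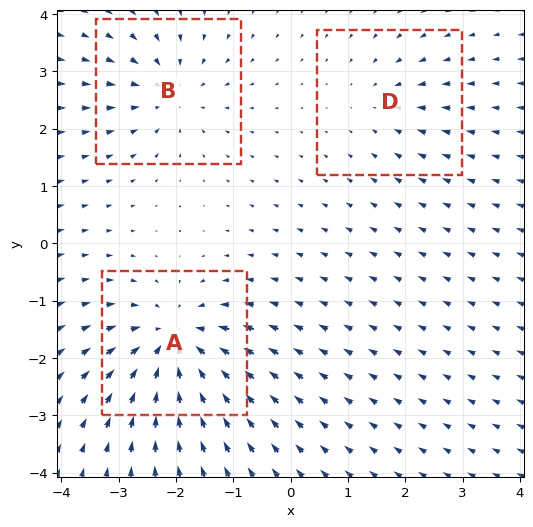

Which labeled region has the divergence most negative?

Divergence at each region's feature centre — A: about -6, B: about -4, D: about -2. Region A is most negative.

A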